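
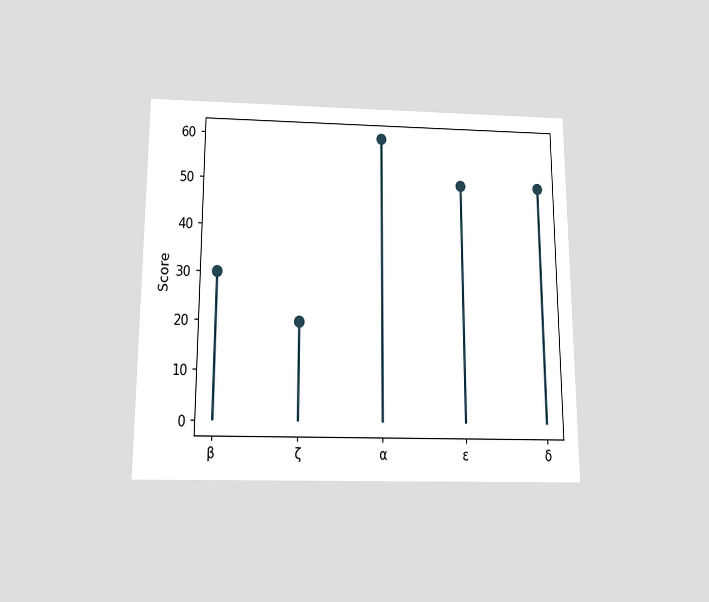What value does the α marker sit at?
The chart is viewed slightly from below. The α marker sits at 60.

60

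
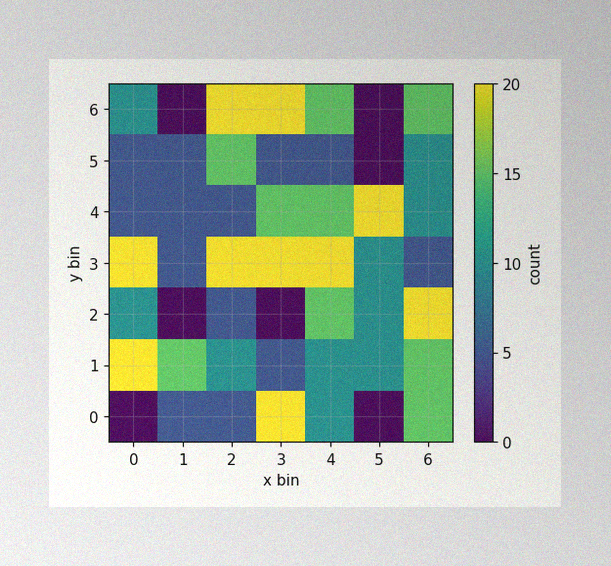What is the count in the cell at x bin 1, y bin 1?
The image has some photo noise and uneven lighting. Matching the cell (1, 1) against the colorbar gives 15.

15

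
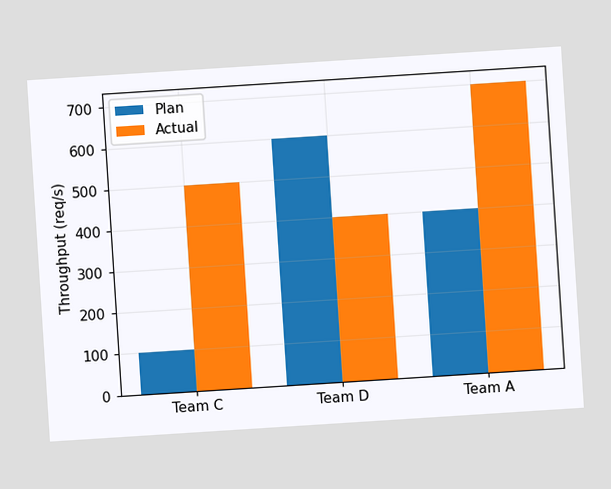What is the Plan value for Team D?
The chart is tilted about 4° counter-clockwise. The Plan bar at Team D reaches 600req/s on the y-axis.

600req/s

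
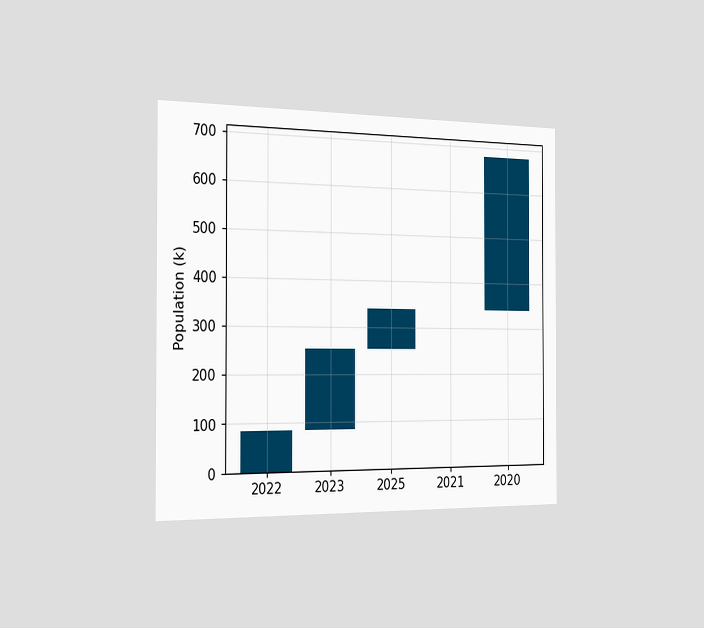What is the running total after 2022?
The chart is viewed slightly from the left. After 2022 the running total reaches 85k.

85k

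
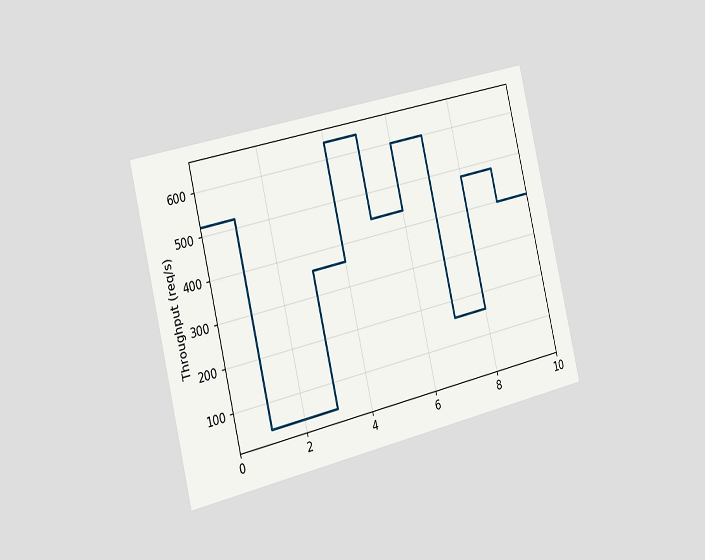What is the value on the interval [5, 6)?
440req/s

The chart is tilted about 13° counter-clockwise and viewed slightly from the left. On [5, 6) the step sits at 440req/s.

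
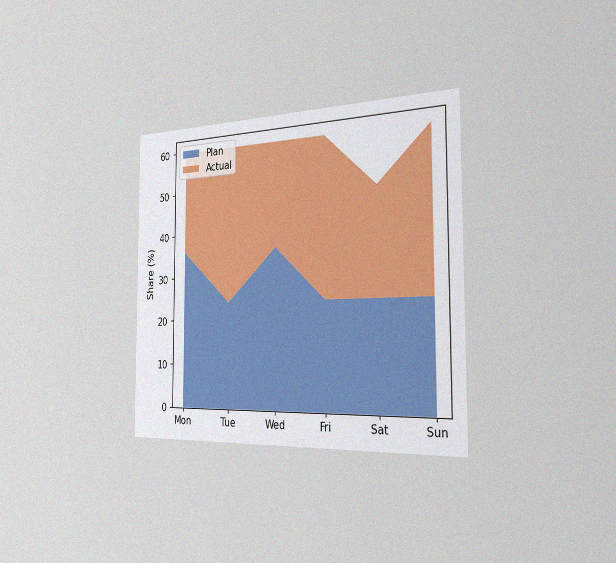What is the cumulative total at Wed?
The chart is viewed slightly from the right, with some photo noise. The stacked total at Wed reaches 60%.

60%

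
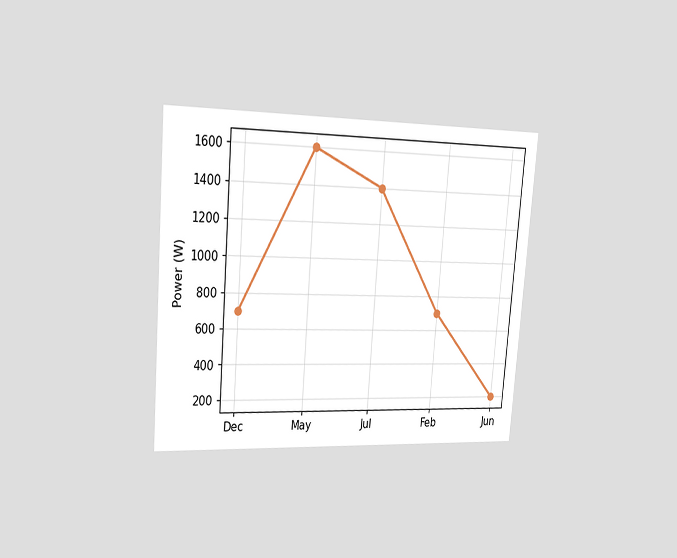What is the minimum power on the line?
The chart is tilted about 5° clockwise and viewed slightly from the left. The lowest point is at Jun, and reading across to the y-axis gives 200W.

200W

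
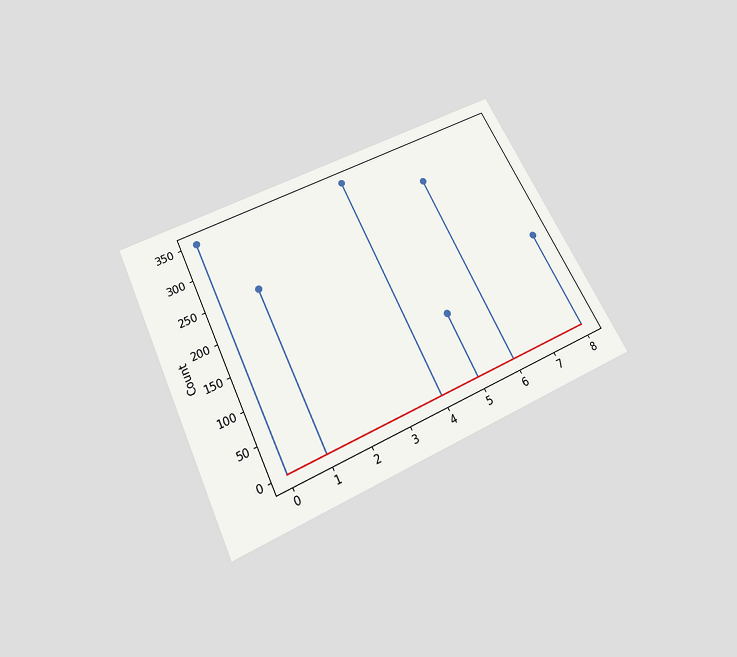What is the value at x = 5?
100

The chart is tilted about 26° counter-clockwise and viewed slightly from below. The stem at x=5 reaches 100.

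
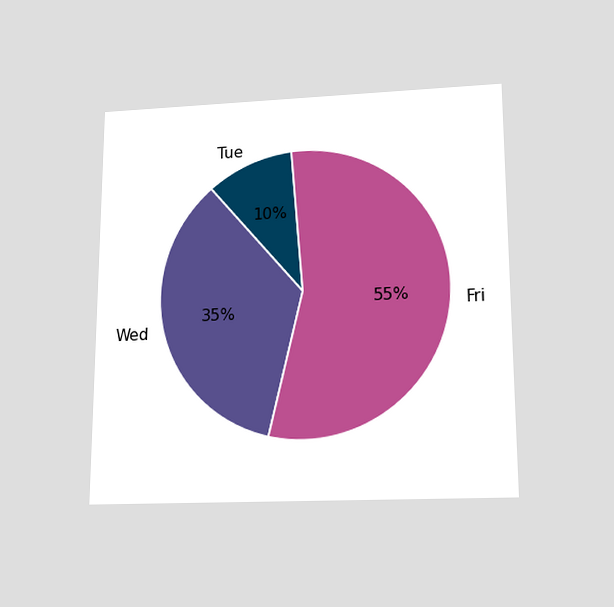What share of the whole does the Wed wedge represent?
The chart is viewed slightly from below. The Wed slice takes up 35% of the pie.

35%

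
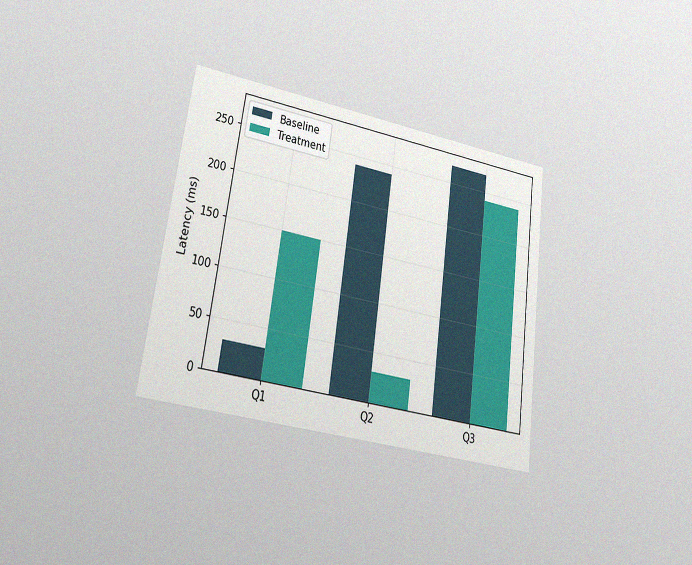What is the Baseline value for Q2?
The chart is tilted about 8° clockwise and viewed at a slight angle, with some photo noise. The Baseline bar at Q2 reaches 240ms on the y-axis.

240ms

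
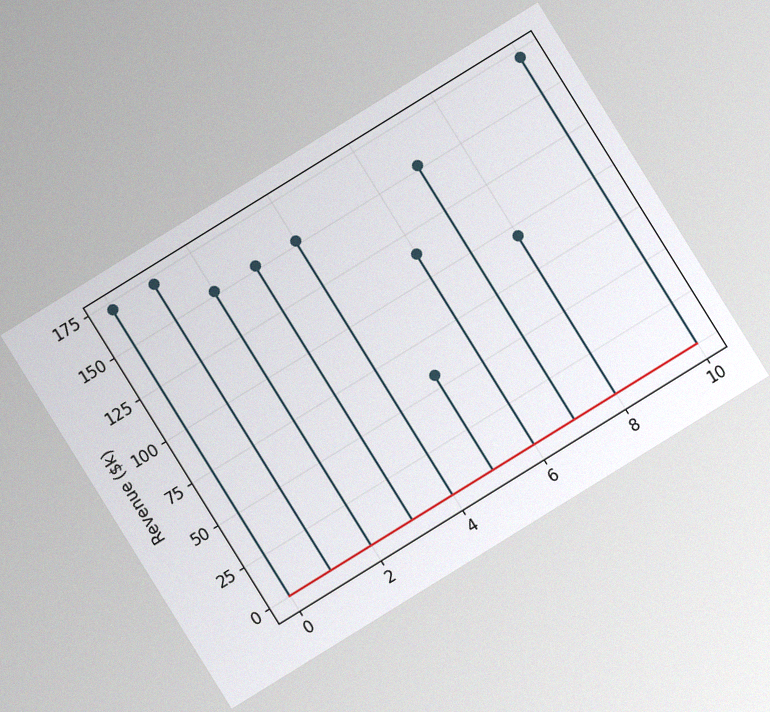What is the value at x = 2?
$152k

The chart is tilted about 32° counter-clockwise, with some photo noise. The stem at x=2 reaches $152k.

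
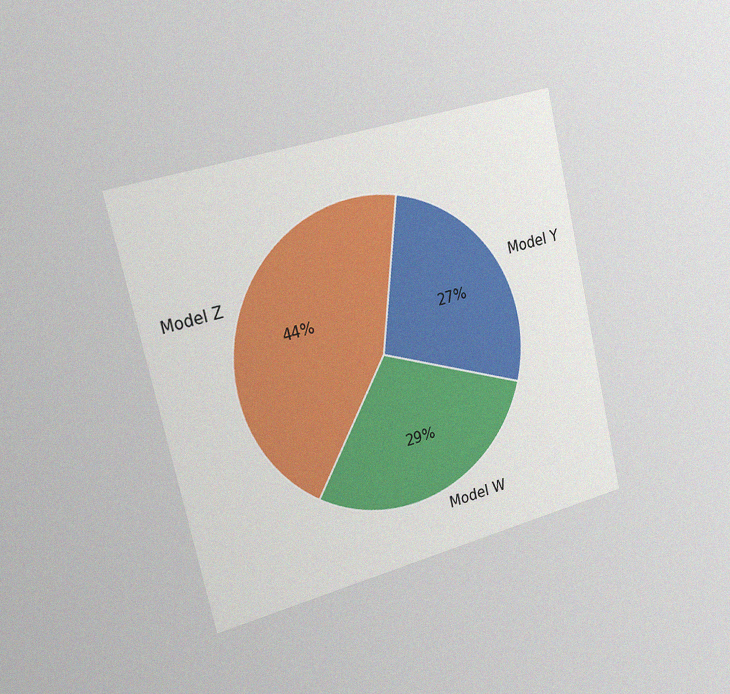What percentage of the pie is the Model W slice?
29%

The chart is tilted about 13° counter-clockwise and viewed slightly from the left, with some photo noise. The Model W slice takes up 29% of the pie.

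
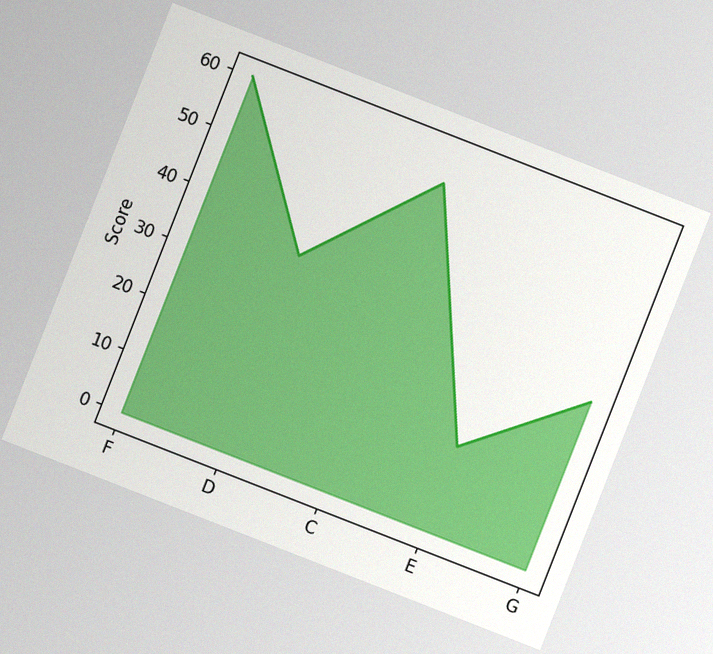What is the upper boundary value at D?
35

The chart is tilted about 21° clockwise, with some photo noise. At D the upper boundary is at 35.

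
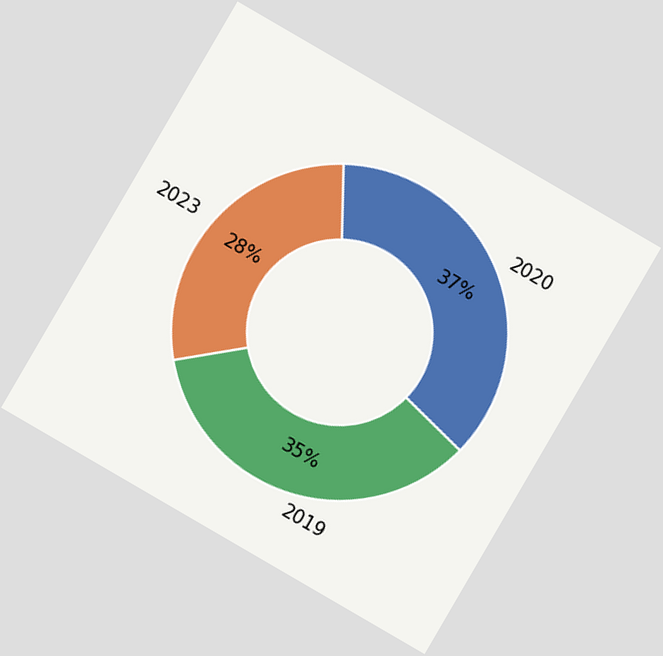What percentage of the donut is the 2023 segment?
28%

The chart is tilted about 30° clockwise. The 2023 segment takes up 28% of the ring.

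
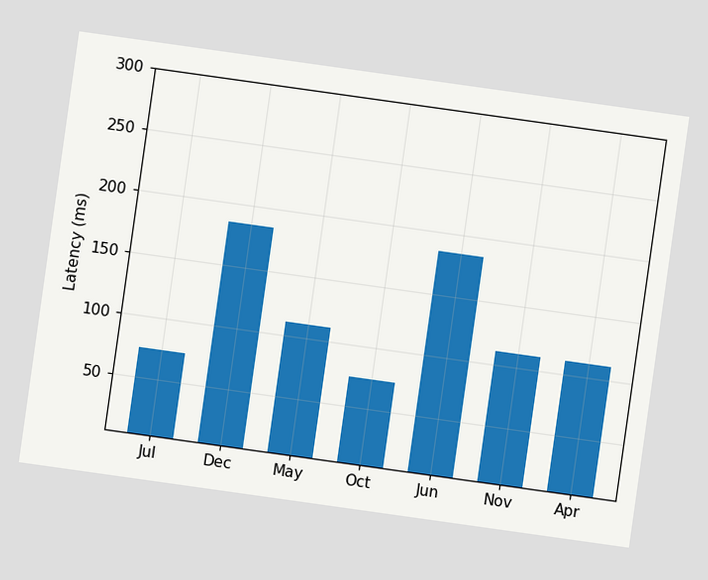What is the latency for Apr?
The chart is tilted about 8° clockwise. Reading along the chart's y-axis, the Apr bar reaches 111ms.

111ms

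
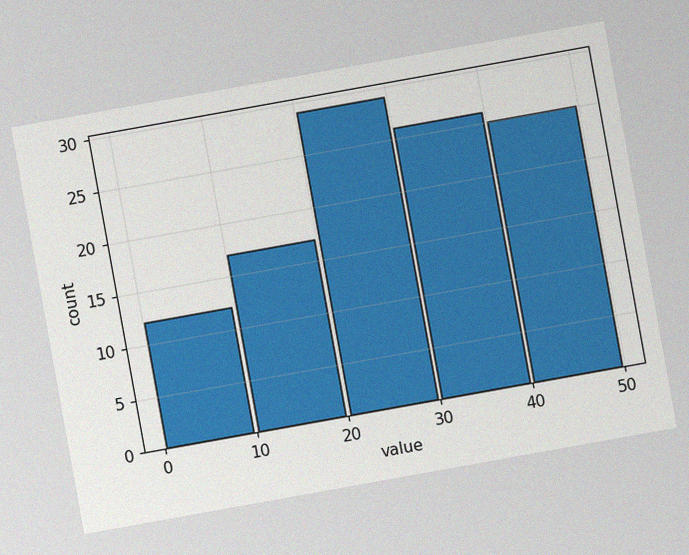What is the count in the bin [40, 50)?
25

The chart is tilted about 10° counter-clockwise, with some photo noise. The [40, 50) bin has height 25.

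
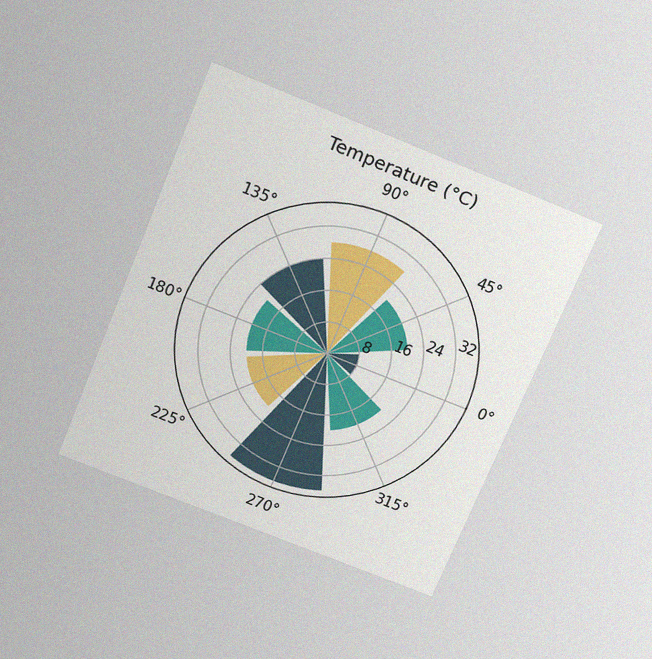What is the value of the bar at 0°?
8°C

The chart is tilted about 22° clockwise and viewed slightly from above, with some photo noise. The bar at 0° reaches 8°C on the radial axis.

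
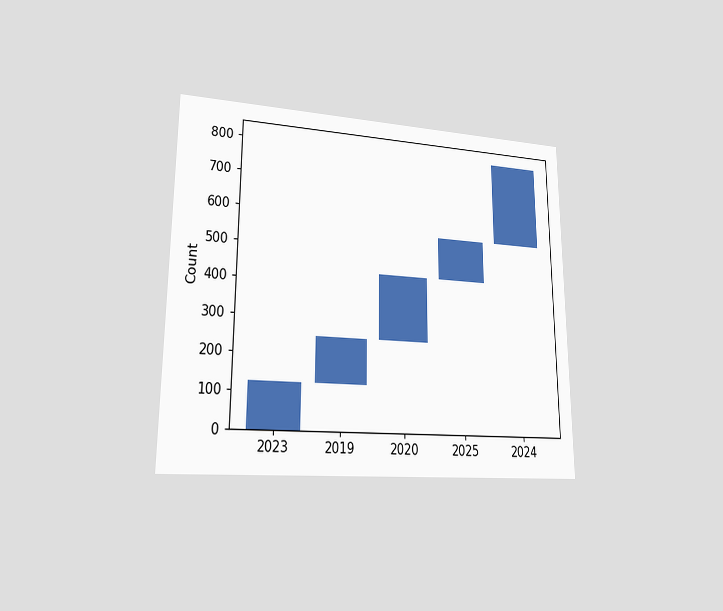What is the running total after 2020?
434

The chart is viewed at a slight angle. After 2020 the running total reaches 434.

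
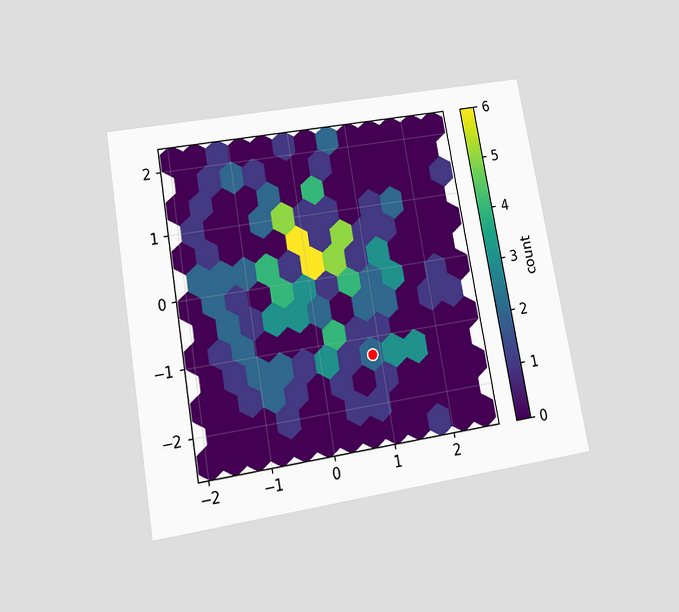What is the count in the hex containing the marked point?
The chart is tilted about 10° counter-clockwise and viewed at a slight angle. The marked hex reads 2 on the colorbar.

2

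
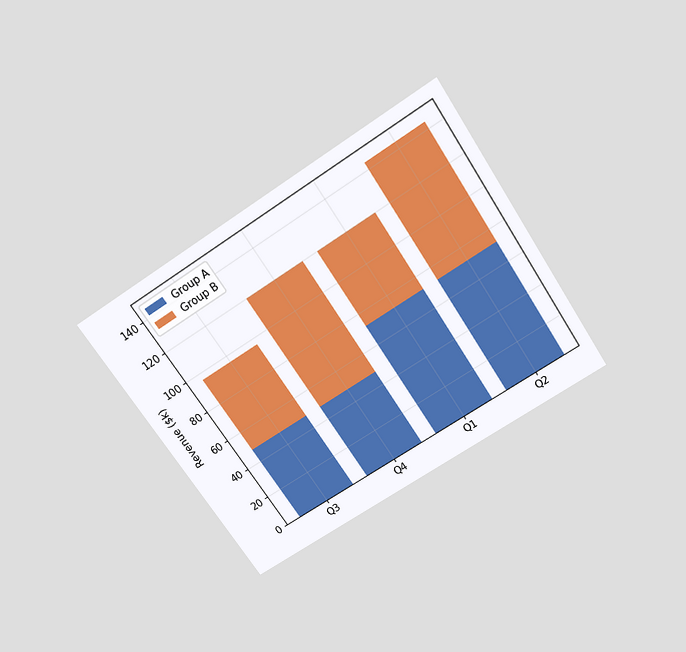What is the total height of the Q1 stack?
The chart is tilted about 33° counter-clockwise and viewed slightly from above. The Q1 stack's top reaches $120k on the y-axis.

$120k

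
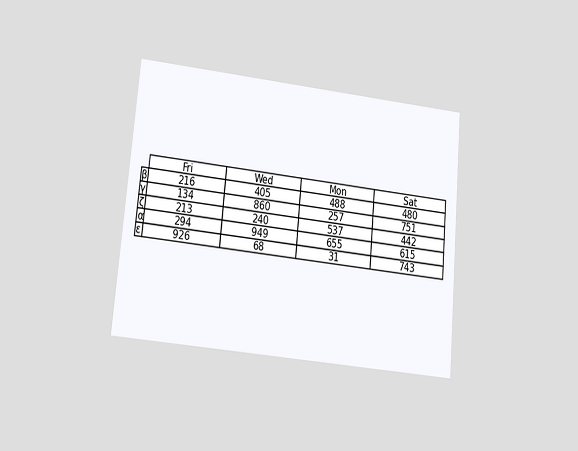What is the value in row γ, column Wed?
860

The chart is tilted about 5° clockwise and viewed at a slight angle. The (γ, Wed) cell reads 860.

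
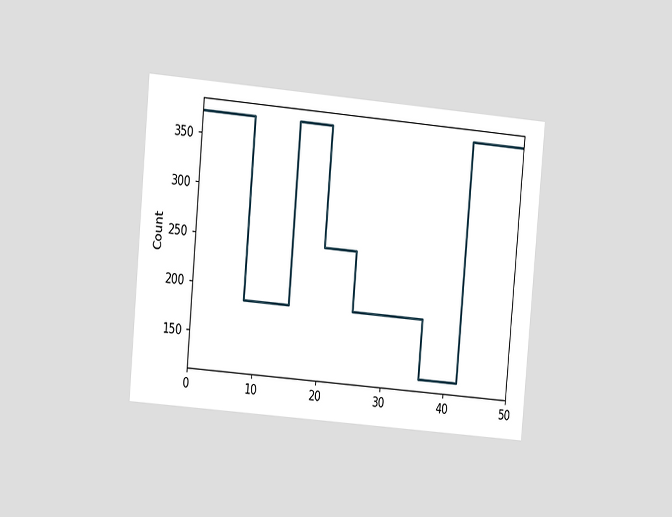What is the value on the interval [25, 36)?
The chart is tilted about 5° clockwise and viewed at a slight angle. On [25, 36) the step sits at 186.

186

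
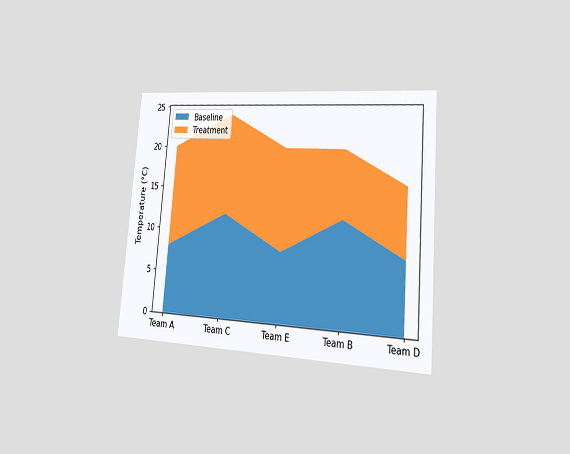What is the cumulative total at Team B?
The chart is tilted about 5° clockwise and viewed slightly from the right. The stacked total at Team B reaches 20°C.

20°C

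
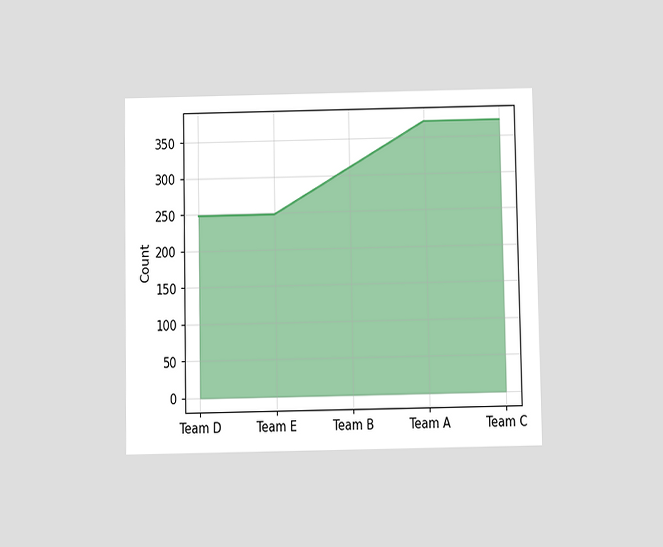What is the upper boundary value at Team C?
372

The chart is viewed slightly from below. At Team C the upper boundary is at 372.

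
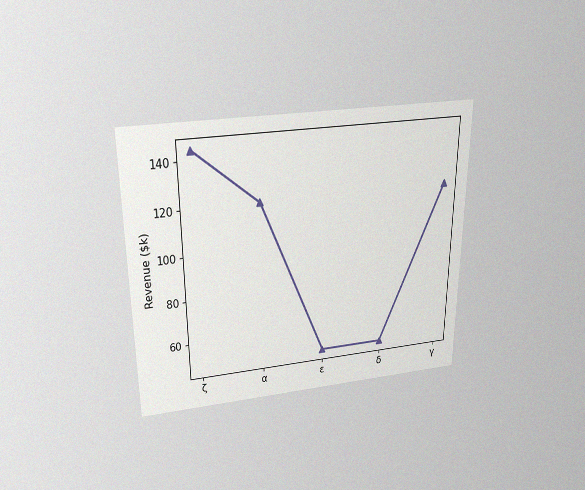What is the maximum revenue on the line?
The chart is viewed slightly from above, with some photo noise. The highest point is at ζ, and reading across to the y-axis gives $144k.

$144k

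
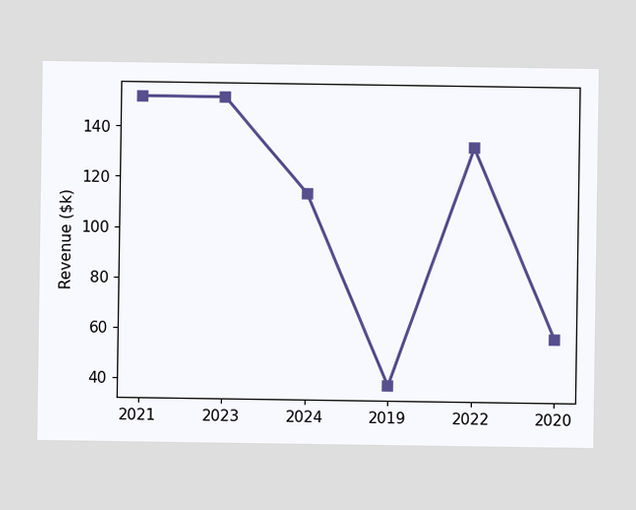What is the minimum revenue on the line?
$38k

The lowest point is at 2019, and reading across to the y-axis gives $38k.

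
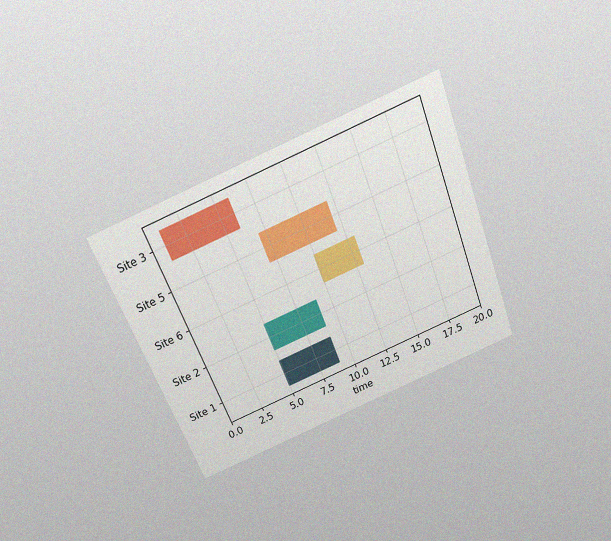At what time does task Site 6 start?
10

The chart is tilted about 21° counter-clockwise and viewed slightly from above, with some photo noise. The Site 6 bar begins at t=10.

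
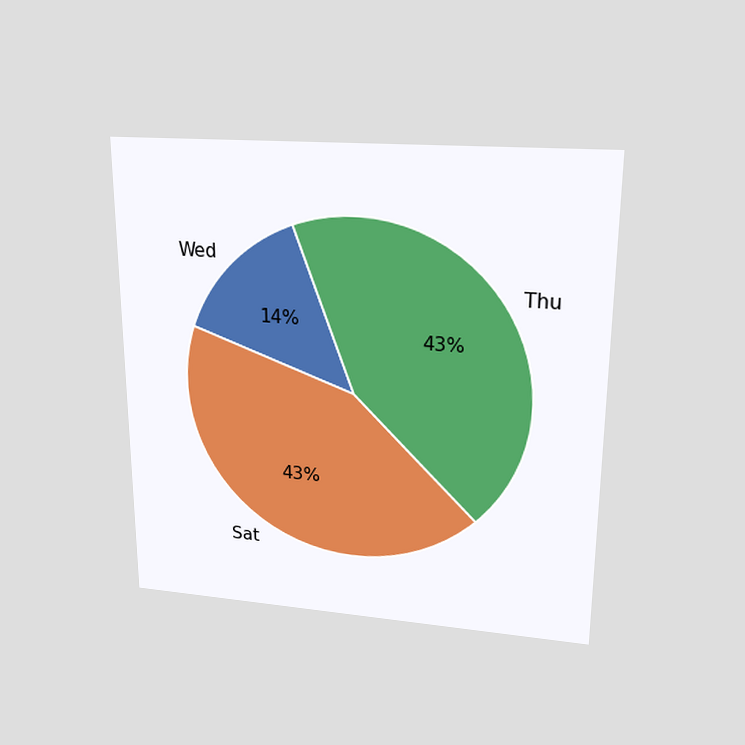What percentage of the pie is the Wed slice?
The chart is viewed slightly from above. The Wed slice takes up 14% of the pie.

14%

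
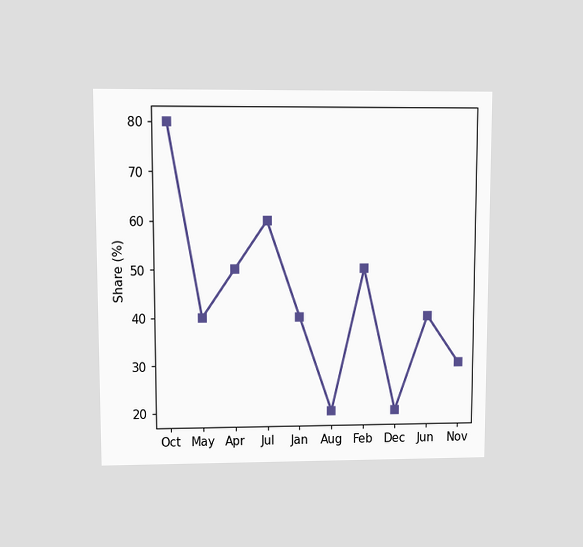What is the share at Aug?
The chart is viewed at a slight angle. At Aug, the line is at 20%.

20%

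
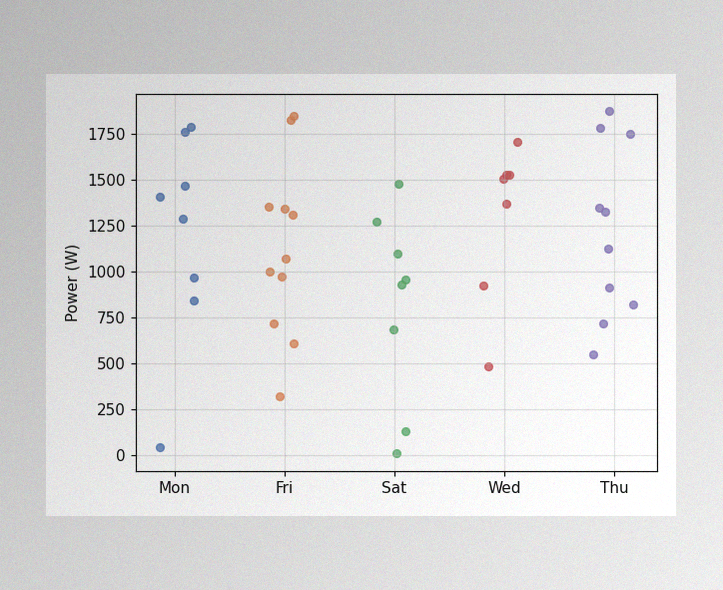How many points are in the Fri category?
11

The image has some photo noise and uneven lighting. Counting the markers in the Fri column gives 11.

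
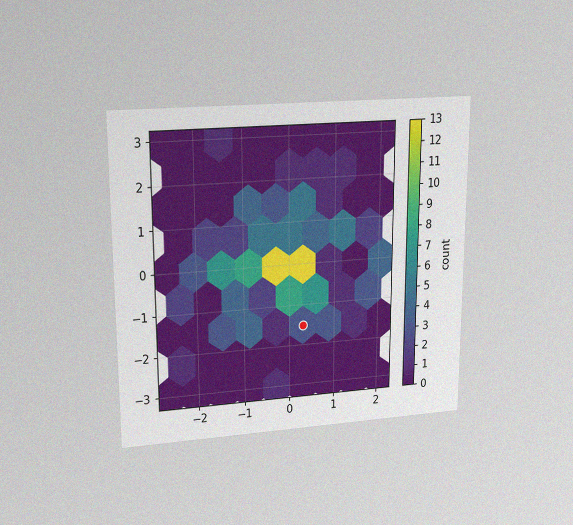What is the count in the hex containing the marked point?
3

The chart is viewed at a slight angle, with some photo noise. The marked hex reads 3 on the colorbar.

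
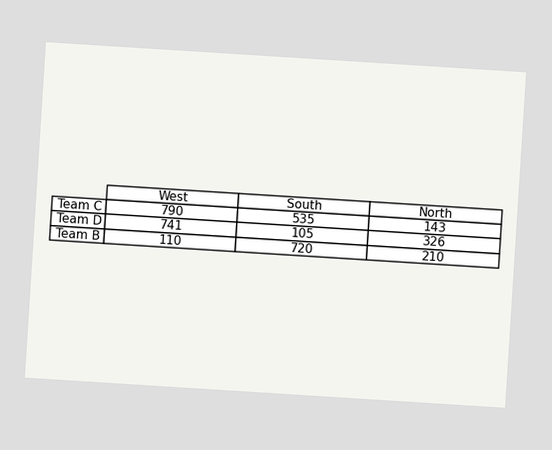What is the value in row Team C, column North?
The chart is tilted about 4° clockwise. The (Team C, North) cell reads 143.

143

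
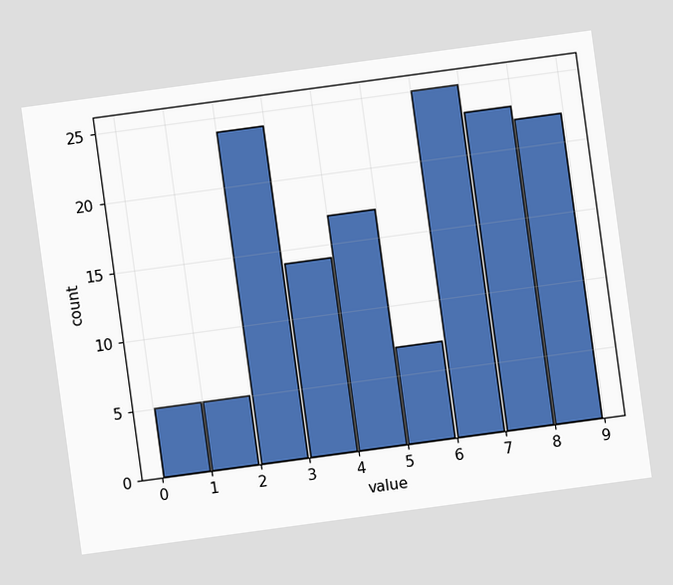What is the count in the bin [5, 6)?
The chart is tilted about 8° counter-clockwise. The [5, 6) bin has height 7.

7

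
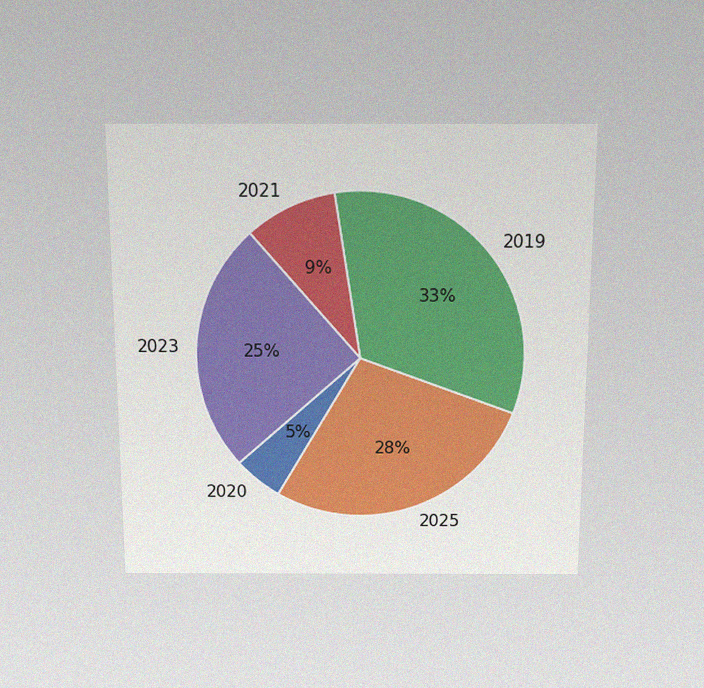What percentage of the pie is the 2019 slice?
The chart is viewed slightly from above, with some photo noise. The 2019 slice takes up 33% of the pie.

33%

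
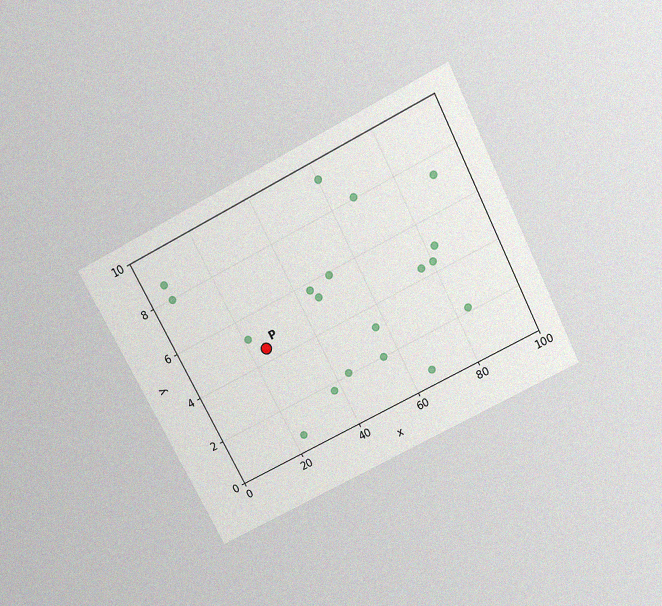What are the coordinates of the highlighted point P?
(25, 4.5)

The chart is tilted about 27° counter-clockwise and viewed slightly from above, with some photo noise. Following the gridlines from P to each axis, P sits at (25, 4.5).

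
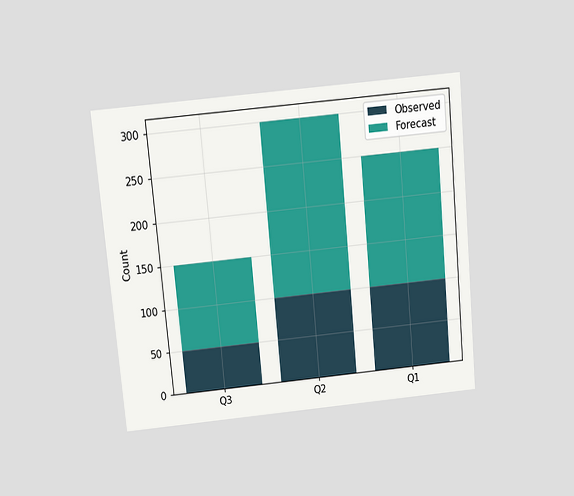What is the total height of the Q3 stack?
150

The chart is tilted about 5° counter-clockwise and viewed slightly from above. The Q3 stack's top reaches 150 on the y-axis.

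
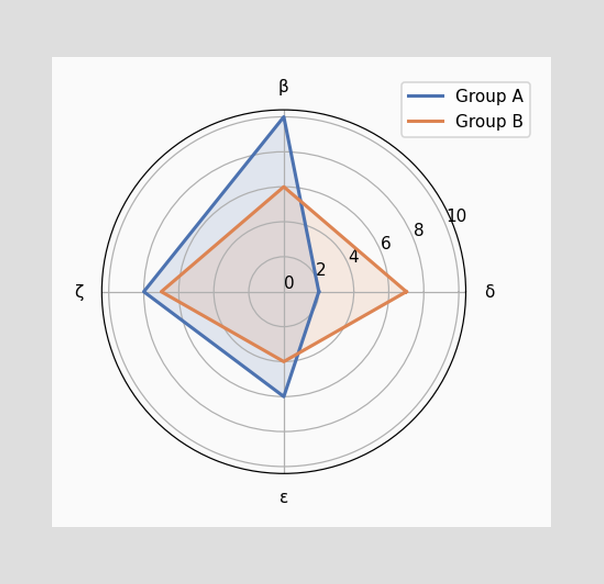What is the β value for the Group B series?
On the β axis, Group B reaches 6.

6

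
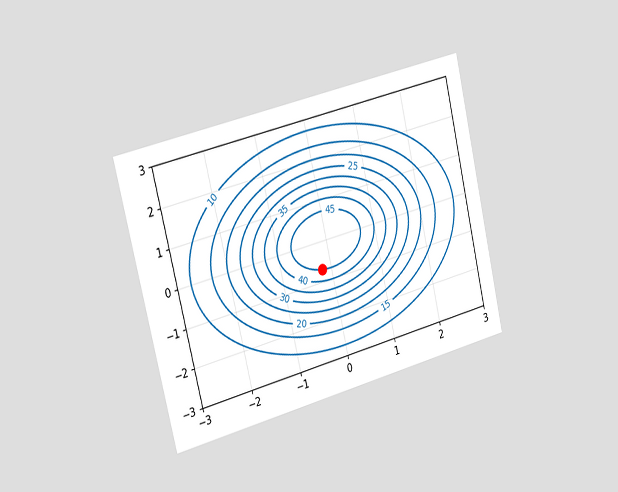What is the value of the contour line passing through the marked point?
The chart is tilted about 14° counter-clockwise and viewed slightly from the left. The marked point sits on the contour labelled 45.

45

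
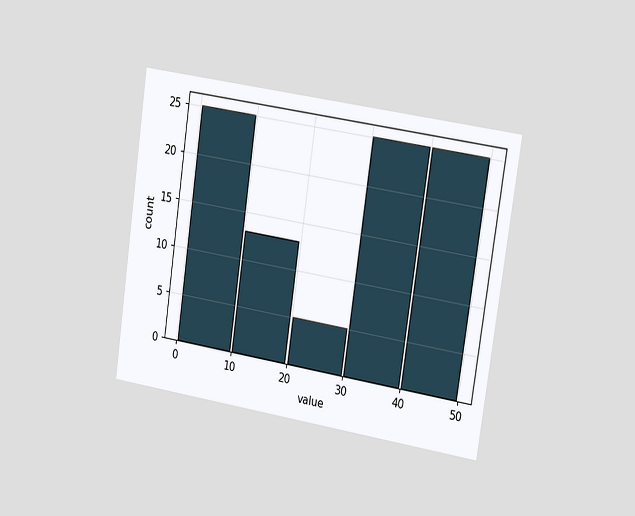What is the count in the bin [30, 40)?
The chart is tilted about 8° clockwise and viewed slightly from the right. The [30, 40) bin has height 25.

25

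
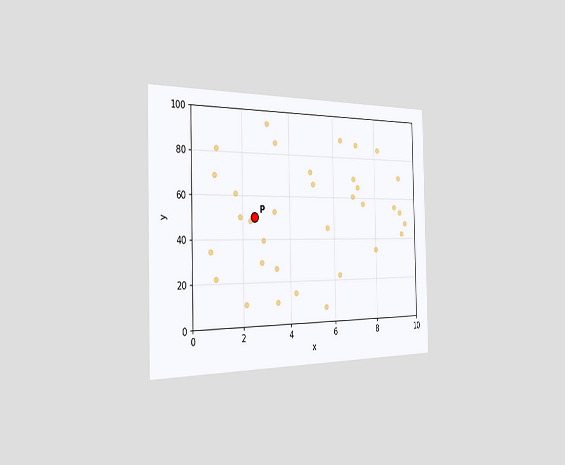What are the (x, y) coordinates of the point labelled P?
The chart is viewed slightly from the left. Following the gridlines from P to each axis, P sits at (2.5, 50).

(2.5, 50)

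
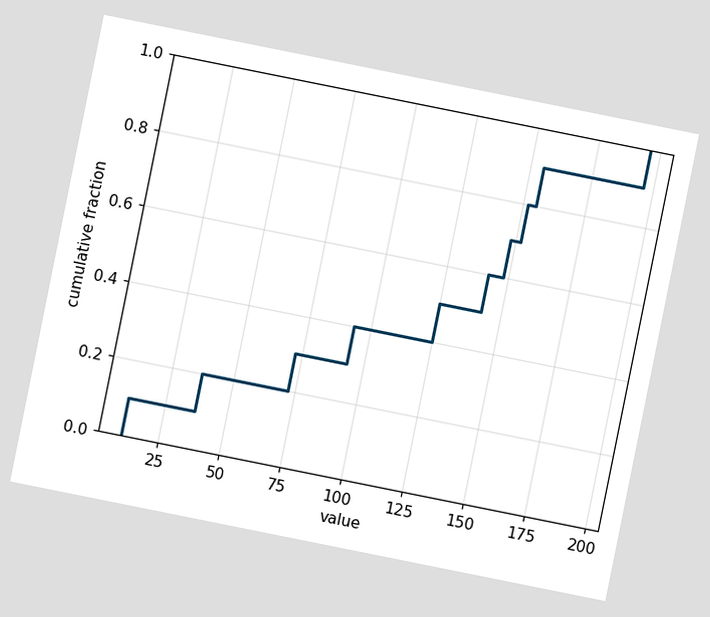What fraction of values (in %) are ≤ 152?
80%

The chart is tilted about 11° clockwise. At x=152 the ECDF step is at 80%.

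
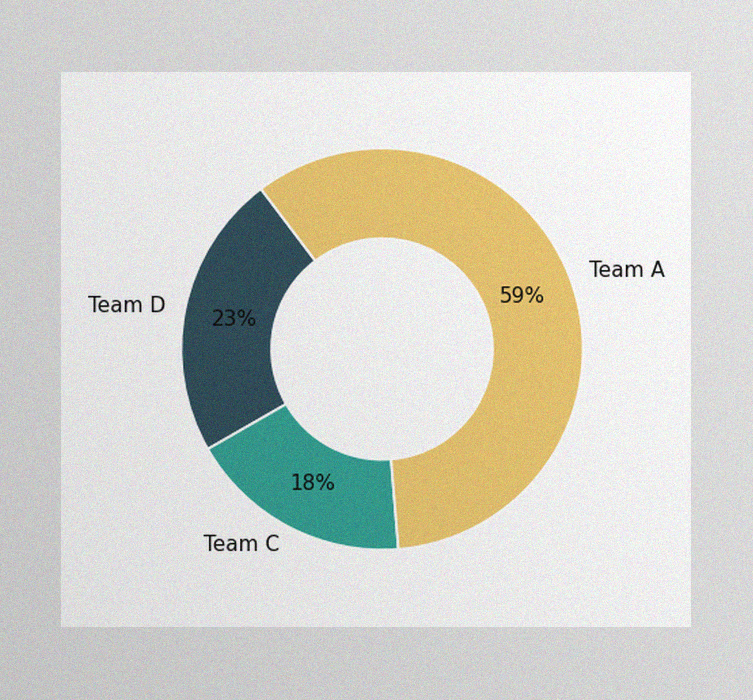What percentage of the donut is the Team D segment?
The image has some photo noise and uneven lighting. The Team D segment takes up 23% of the ring.

23%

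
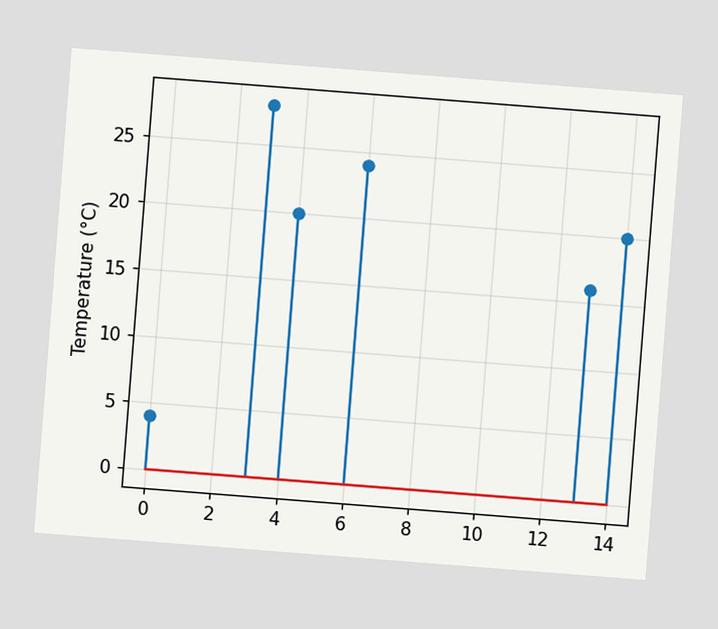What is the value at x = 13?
The chart is tilted about 4° clockwise. The stem at x=13 reaches 16°C.

16°C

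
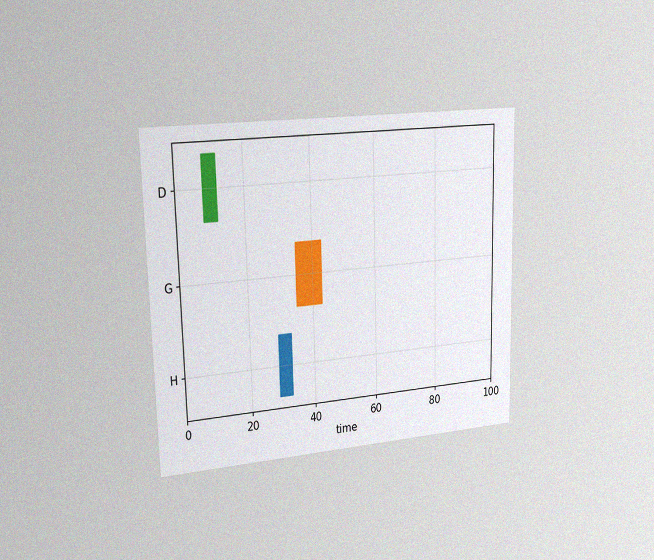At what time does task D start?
The chart is viewed slightly from the left, with some photo noise. The D bar begins at t=8.

8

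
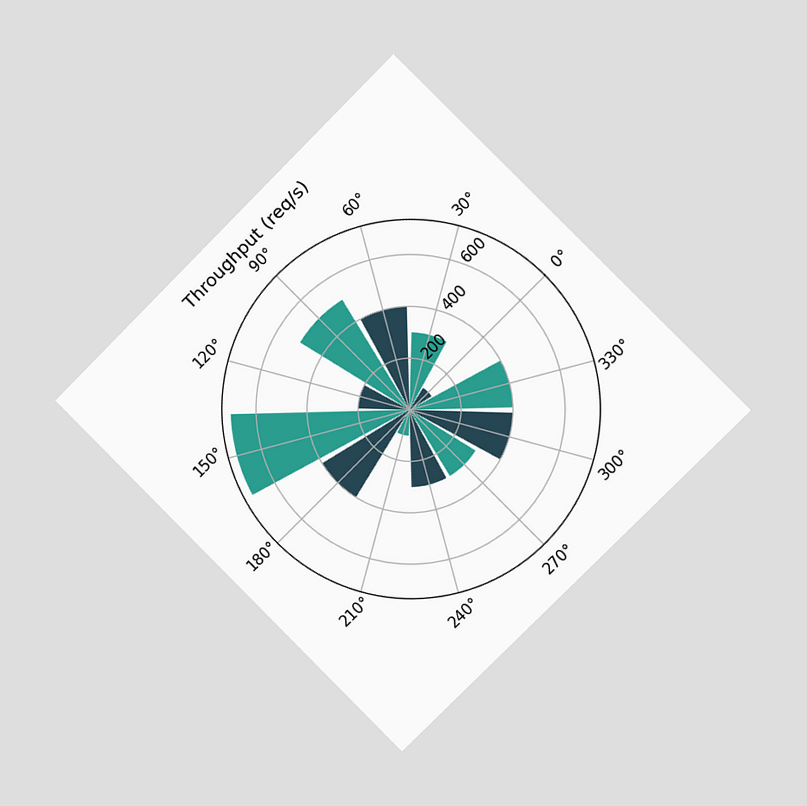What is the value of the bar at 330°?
400req/s

The chart is tilted about 45° counter-clockwise and viewed at a slight angle. The bar at 330° reaches 400req/s on the radial axis.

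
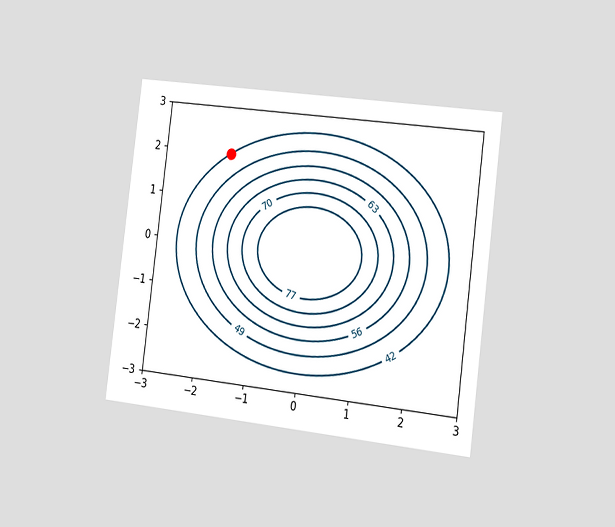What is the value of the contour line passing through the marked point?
42

The chart is tilted about 7° clockwise and viewed slightly from the right. The marked point sits on the contour labelled 42.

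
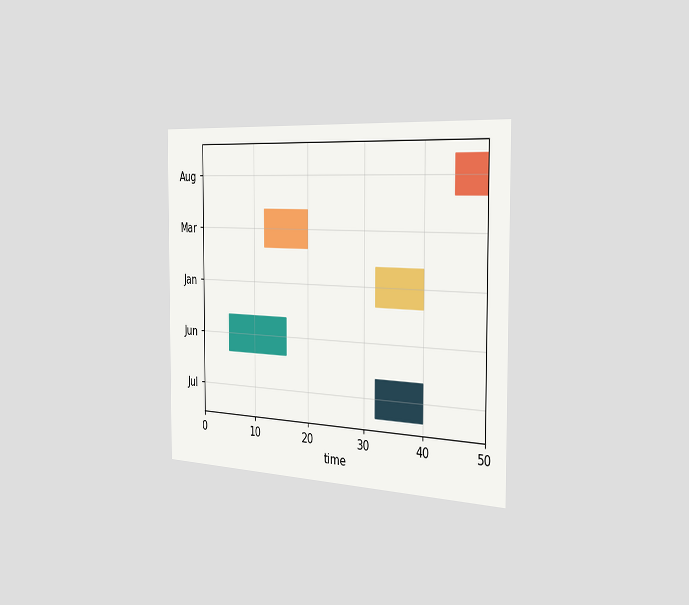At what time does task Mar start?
The chart is viewed slightly from the right. The Mar bar begins at t=12.

12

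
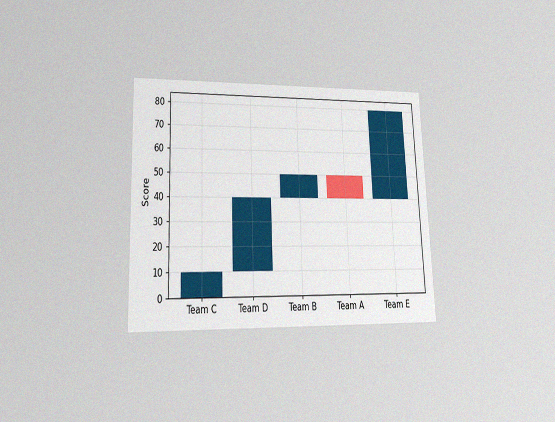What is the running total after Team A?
The chart is tilted about 2° counter-clockwise and viewed at a slight angle, with some photo noise. After Team A the running total reaches 40.

40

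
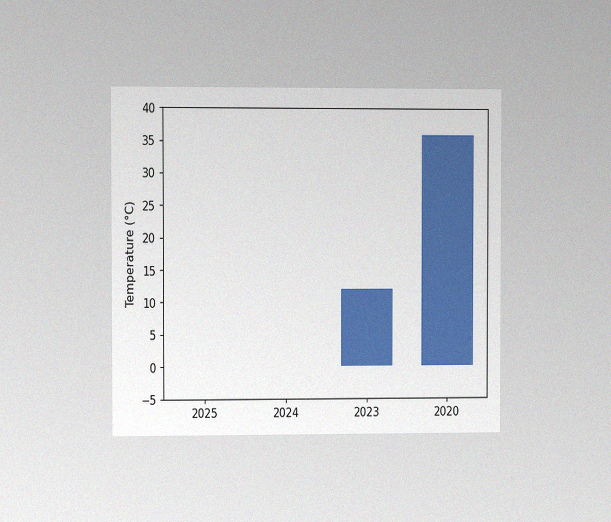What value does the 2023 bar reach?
12°C

The chart is viewed at a slight angle, with some photo noise. Reading along the chart's y-axis, the 2023 bar reaches 12°C.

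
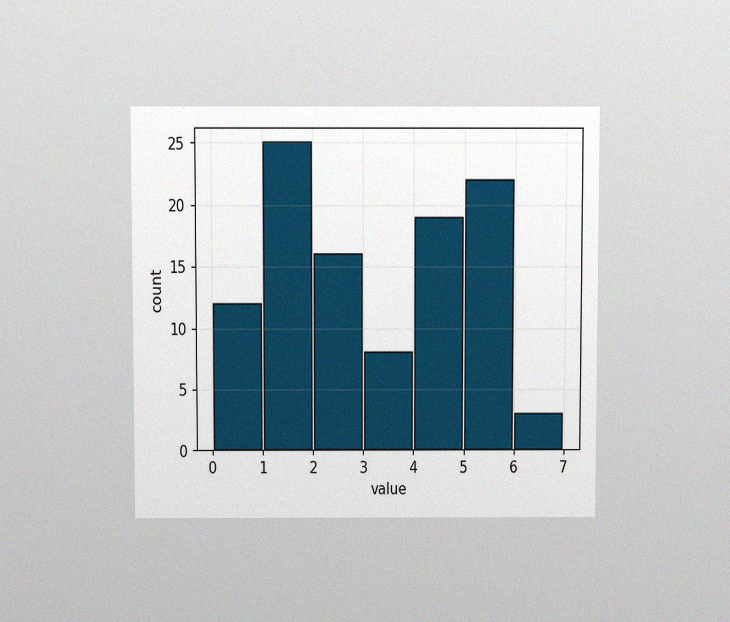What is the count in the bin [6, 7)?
3

The chart is viewed slightly from above, with some photo noise. The [6, 7) bin has height 3.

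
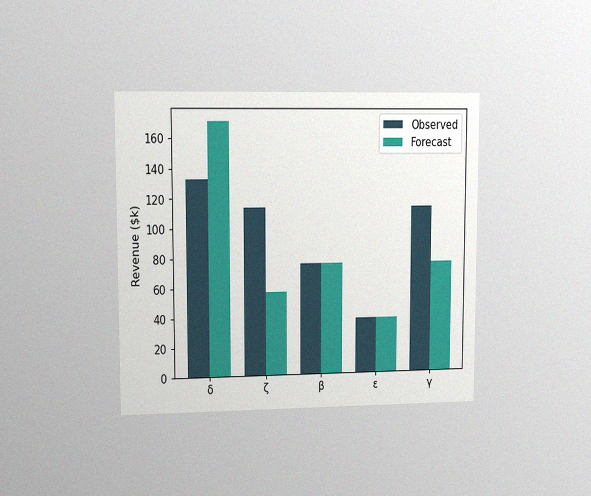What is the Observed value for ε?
The chart is viewed at a slight angle, with some photo noise. The Observed bar at ε reaches $38k on the y-axis.

$38k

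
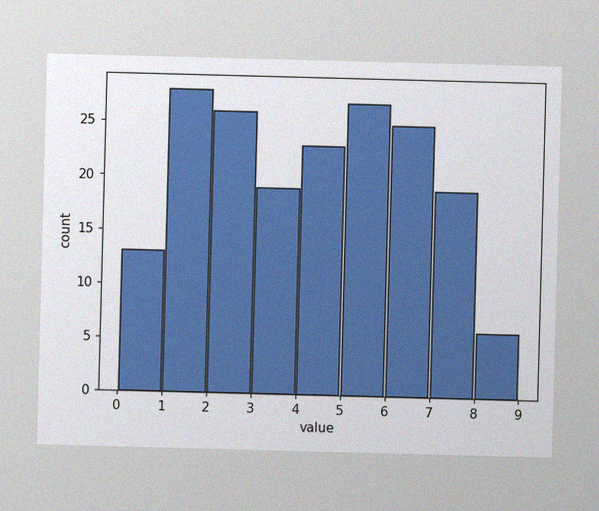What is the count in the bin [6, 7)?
25

The image has some photo noise and uneven lighting. The [6, 7) bin has height 25.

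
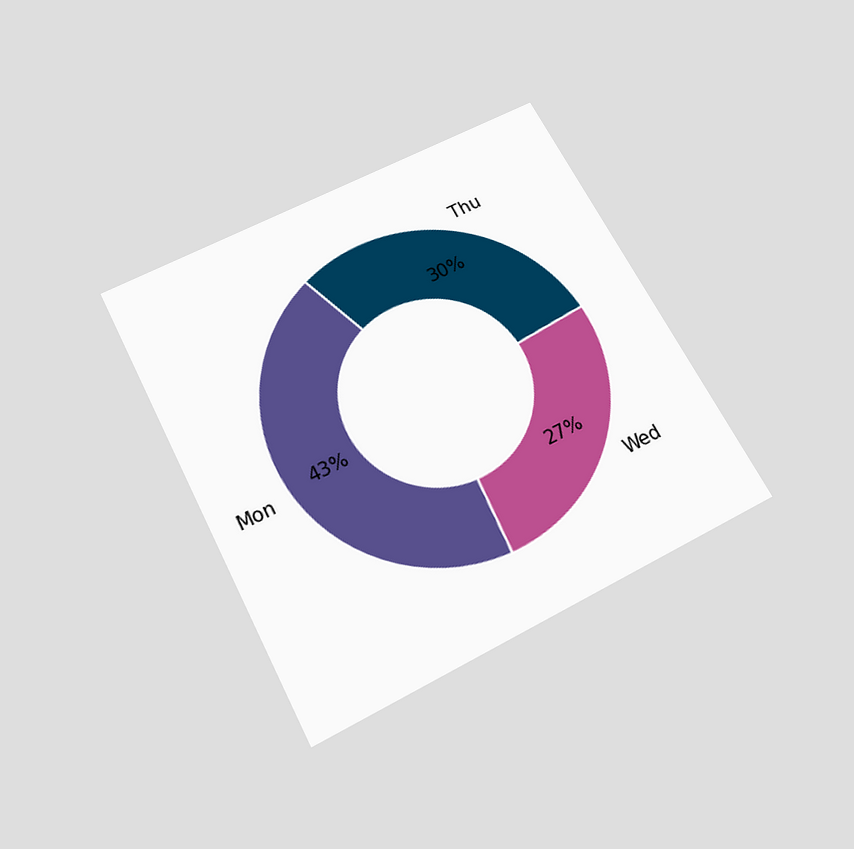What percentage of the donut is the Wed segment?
27%

The chart is tilted about 28° counter-clockwise and viewed slightly from below. The Wed segment takes up 27% of the ring.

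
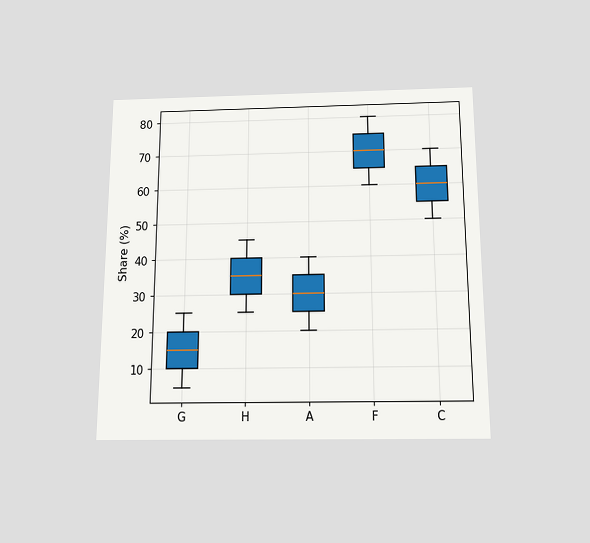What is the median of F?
The chart is viewed slightly from below. The median line in the F box sits at 70%.

70%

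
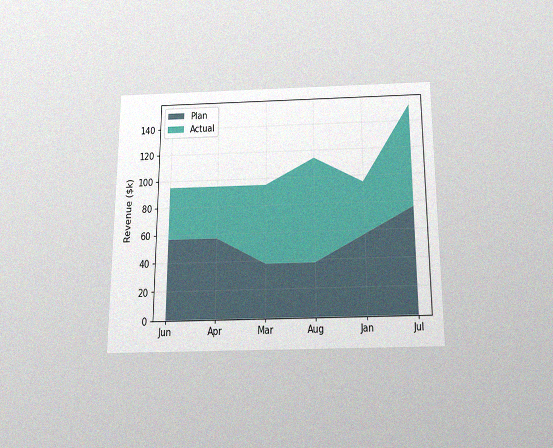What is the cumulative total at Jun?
The chart is viewed slightly from below, with some photo noise. The stacked total at Jun reaches $95k.

$95k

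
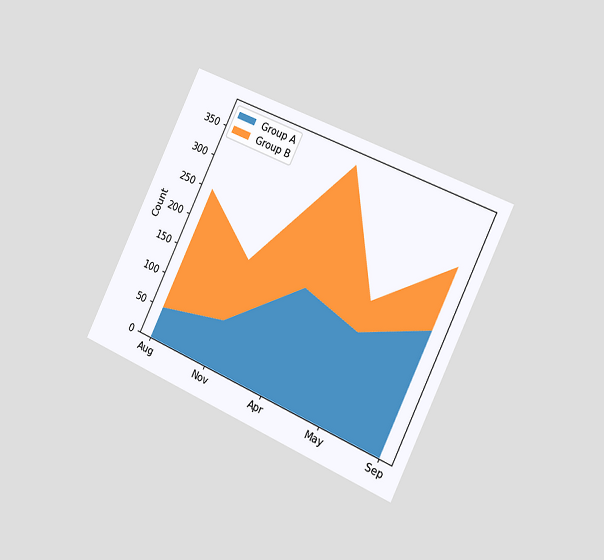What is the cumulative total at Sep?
The chart is tilted about 26° clockwise and viewed slightly from the right. The stacked total at Sep reaches 300.

300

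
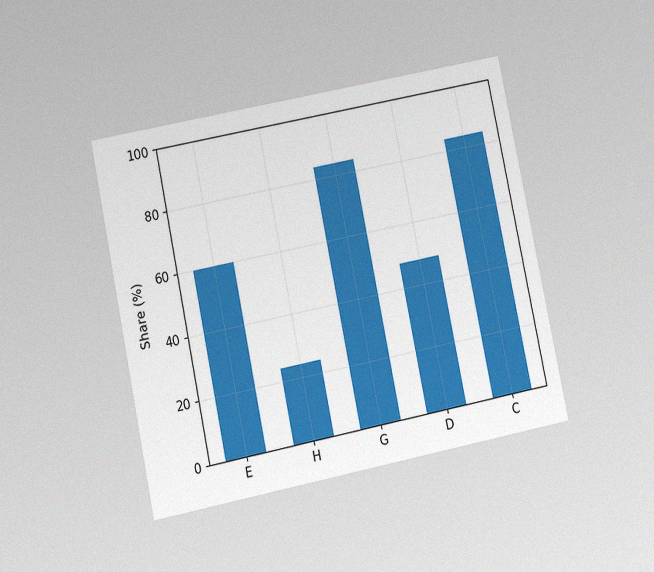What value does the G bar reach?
84%

The chart is tilted about 12° counter-clockwise and viewed at a slight angle, with some photo noise. Reading along the chart's y-axis, the G bar reaches 84%.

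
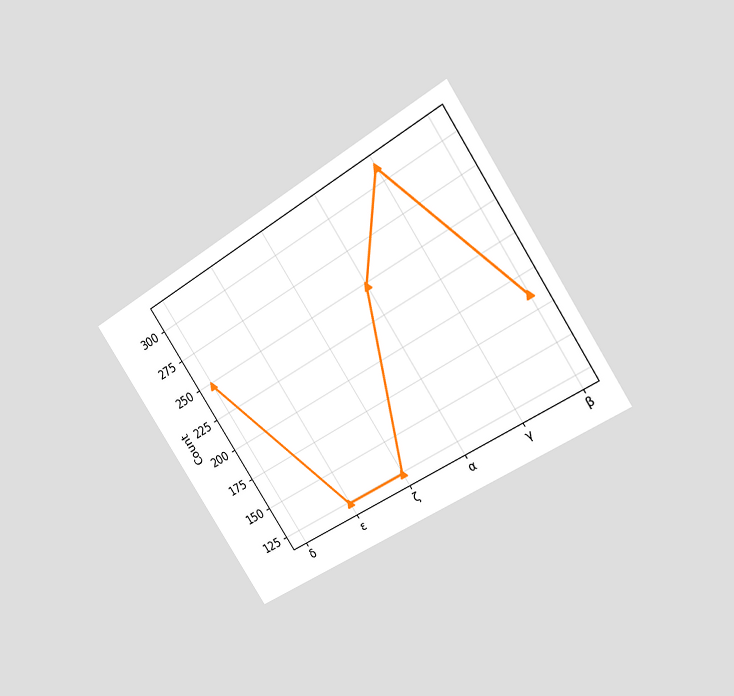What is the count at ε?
The chart is tilted about 33° counter-clockwise and viewed at a slight angle. At ε, the line is at 124.

124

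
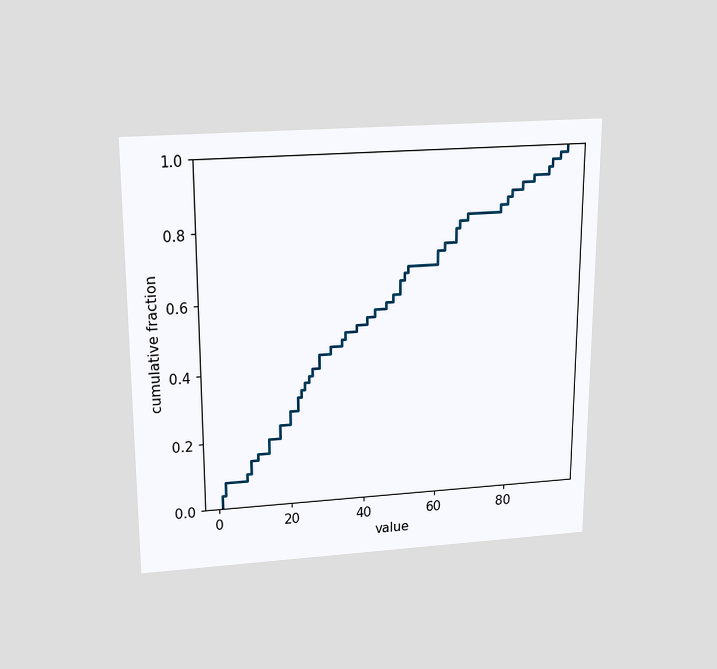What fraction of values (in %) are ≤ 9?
14%

The chart is viewed slightly from above. At x=9 the ECDF step is at 14%.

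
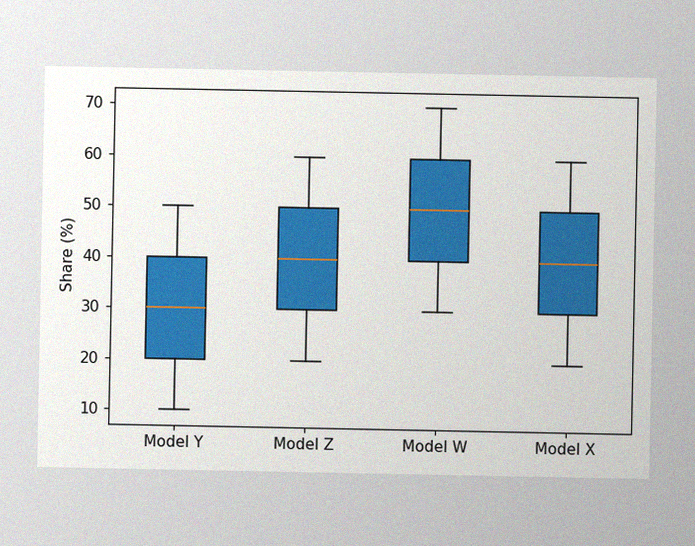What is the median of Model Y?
The image has some photo noise and uneven lighting. The median line in the Model Y box sits at 30%.

30%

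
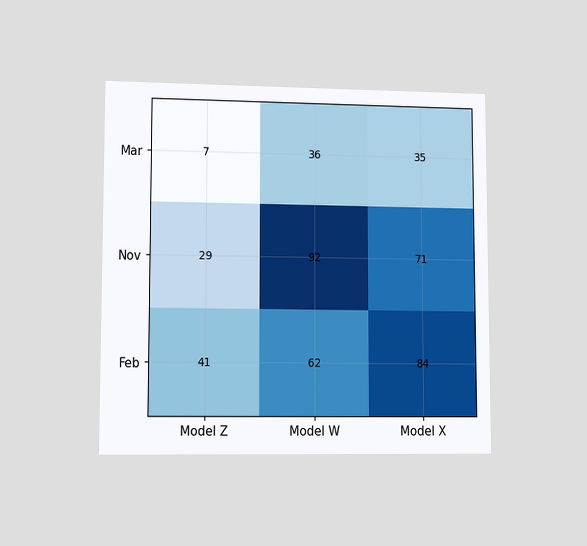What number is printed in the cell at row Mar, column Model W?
36

The chart is viewed at a slight angle. The (Mar, Model W) cell reads 36.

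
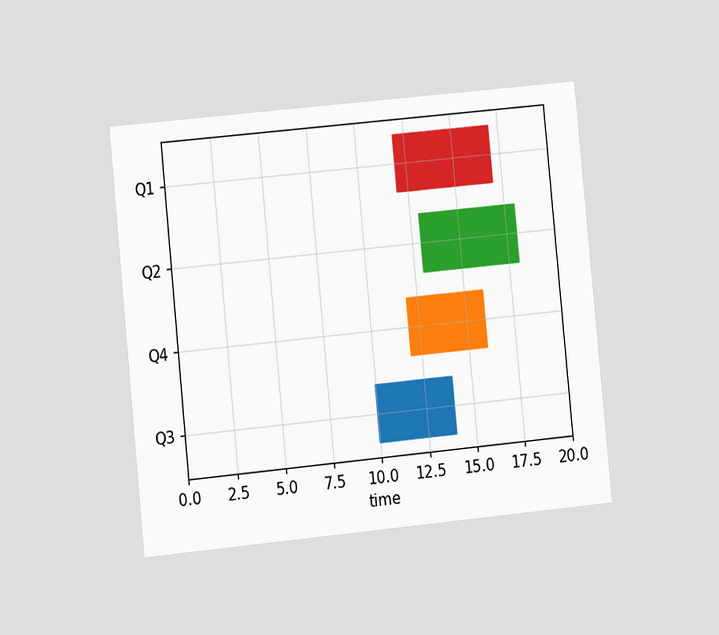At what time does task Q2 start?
13

The chart is tilted about 6° counter-clockwise and viewed slightly from the left. The Q2 bar begins at t=13.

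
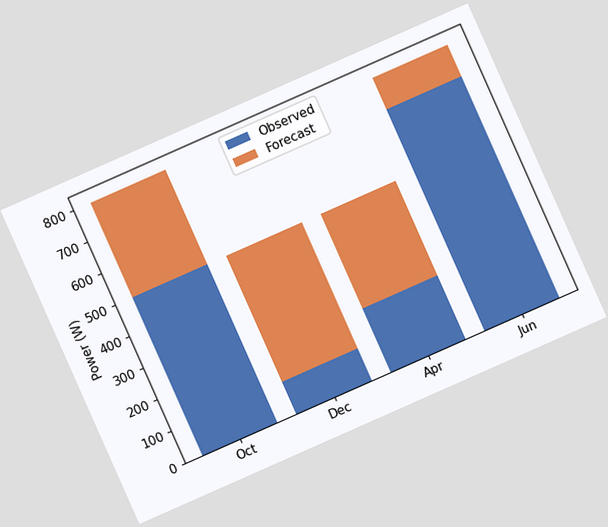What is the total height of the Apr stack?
500W

The chart is tilted about 24° counter-clockwise. The Apr stack's top reaches 500W on the y-axis.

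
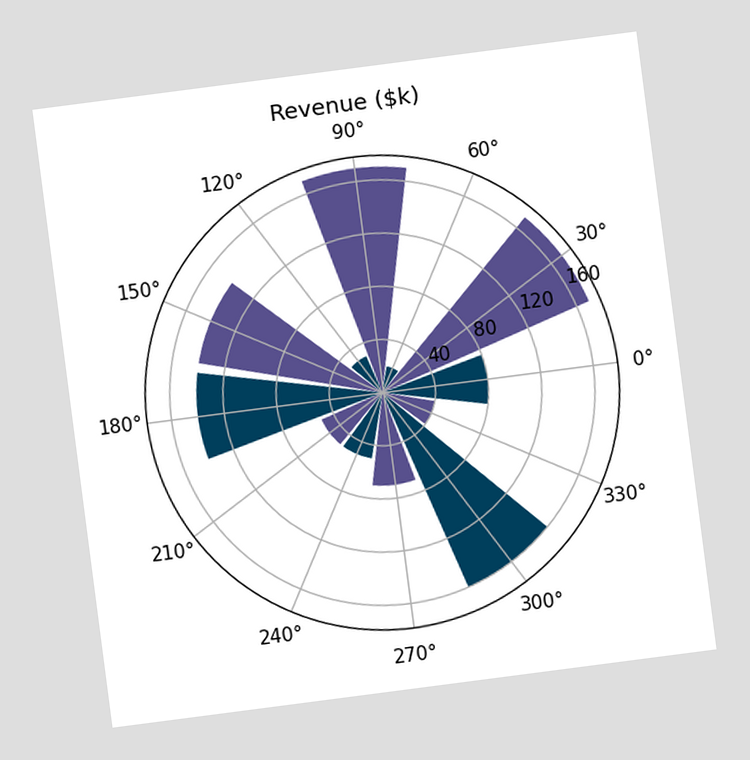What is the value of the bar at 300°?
$160k

The chart is tilted about 7° counter-clockwise. The bar at 300° reaches $160k on the radial axis.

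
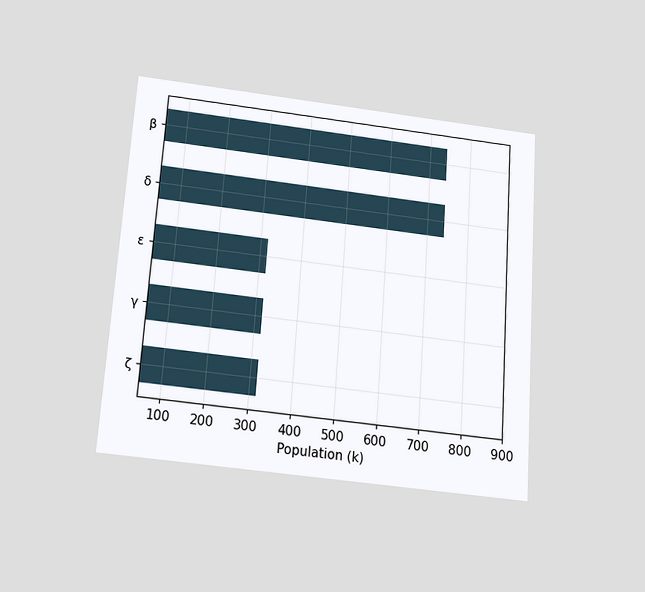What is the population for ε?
The chart is tilted about 4° clockwise and viewed slightly from below. Reading along the chart's x-axis, the ε bar reaches 318k.

318k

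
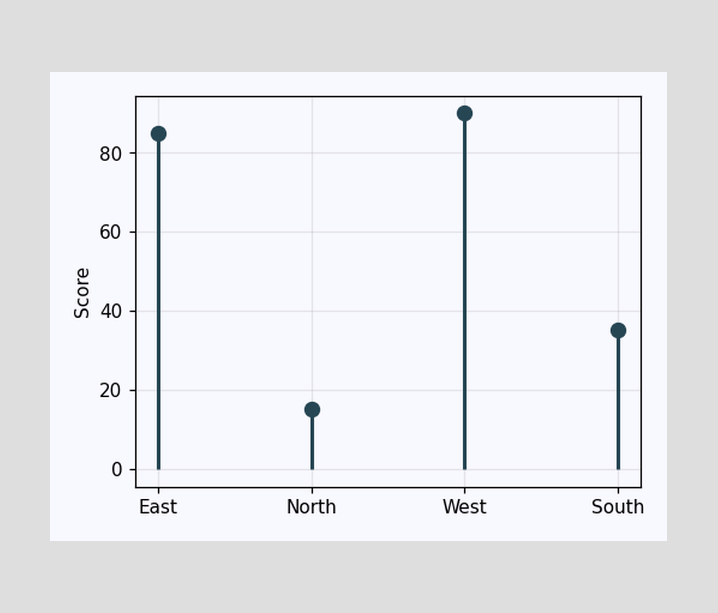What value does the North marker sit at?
The North marker sits at 15.

15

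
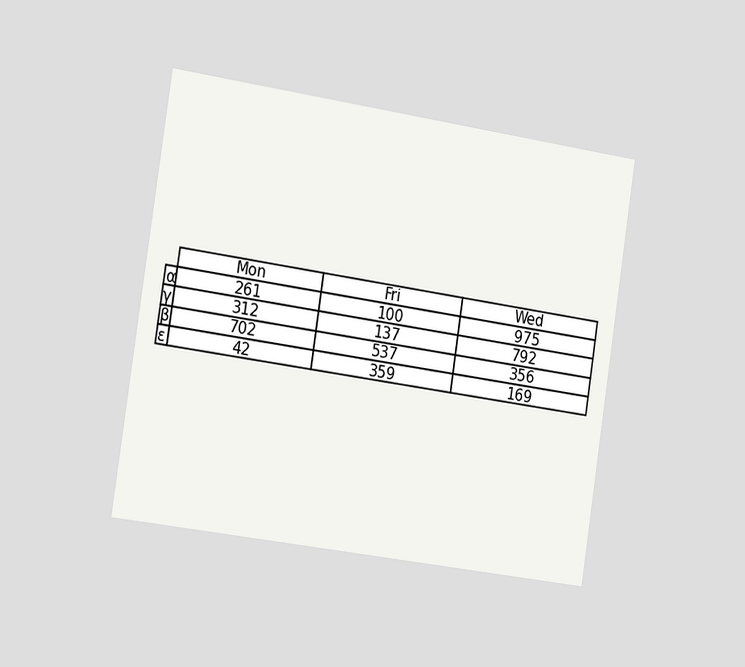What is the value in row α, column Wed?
975

The chart is tilted about 8° clockwise and viewed slightly from the left. The (α, Wed) cell reads 975.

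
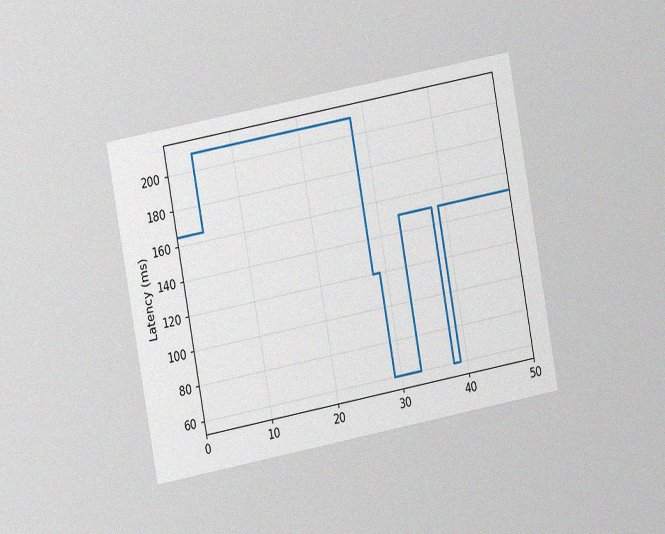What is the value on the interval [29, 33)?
The chart is tilted about 10° counter-clockwise and viewed at a slight angle, with some photo noise. On [29, 33) the step sits at 60ms.

60ms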